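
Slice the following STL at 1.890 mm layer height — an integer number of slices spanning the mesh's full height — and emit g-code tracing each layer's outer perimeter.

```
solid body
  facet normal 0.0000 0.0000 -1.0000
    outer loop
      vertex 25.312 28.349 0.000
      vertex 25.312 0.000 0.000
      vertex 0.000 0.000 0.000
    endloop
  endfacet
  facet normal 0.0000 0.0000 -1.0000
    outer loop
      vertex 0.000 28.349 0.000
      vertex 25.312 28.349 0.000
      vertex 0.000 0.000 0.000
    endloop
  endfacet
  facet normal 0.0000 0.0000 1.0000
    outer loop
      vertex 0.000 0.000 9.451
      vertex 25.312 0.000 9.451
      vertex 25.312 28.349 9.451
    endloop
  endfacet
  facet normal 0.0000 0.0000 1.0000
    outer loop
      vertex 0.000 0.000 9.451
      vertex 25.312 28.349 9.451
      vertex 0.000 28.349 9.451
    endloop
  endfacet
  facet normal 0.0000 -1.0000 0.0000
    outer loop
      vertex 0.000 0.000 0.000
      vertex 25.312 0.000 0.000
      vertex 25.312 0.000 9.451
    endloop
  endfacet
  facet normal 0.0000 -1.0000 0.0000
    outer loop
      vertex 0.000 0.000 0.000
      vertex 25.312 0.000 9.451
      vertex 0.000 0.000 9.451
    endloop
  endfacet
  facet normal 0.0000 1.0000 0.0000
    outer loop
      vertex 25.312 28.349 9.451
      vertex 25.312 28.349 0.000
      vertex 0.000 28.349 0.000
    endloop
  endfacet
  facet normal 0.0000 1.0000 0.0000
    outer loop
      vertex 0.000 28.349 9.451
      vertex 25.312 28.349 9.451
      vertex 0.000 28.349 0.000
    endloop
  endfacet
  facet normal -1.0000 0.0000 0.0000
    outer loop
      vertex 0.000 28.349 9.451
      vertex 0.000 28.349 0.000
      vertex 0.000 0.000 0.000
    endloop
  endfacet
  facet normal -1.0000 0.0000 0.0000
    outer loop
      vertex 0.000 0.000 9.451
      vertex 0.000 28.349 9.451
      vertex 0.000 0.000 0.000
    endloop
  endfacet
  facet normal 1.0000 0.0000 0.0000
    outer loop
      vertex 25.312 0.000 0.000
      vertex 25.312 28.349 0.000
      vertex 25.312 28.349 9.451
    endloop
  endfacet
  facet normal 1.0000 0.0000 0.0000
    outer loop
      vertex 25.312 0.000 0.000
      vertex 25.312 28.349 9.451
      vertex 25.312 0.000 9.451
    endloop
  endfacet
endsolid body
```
; perimeter-only toolpath
G21 ; units = mm
G90 ; absolute positioning
G28 ; home
; layer 1
G0 Z1.890
G0 X0.000 Y0.000
G1 X25.312 Y0.000
G1 X25.312 Y28.349
G1 X0.000 Y28.349
G1 X0.000 Y0.000
; layer 2
G0 Z3.780
G0 X0.000 Y0.000
G1 X25.312 Y0.000
G1 X25.312 Y28.349
G1 X0.000 Y28.349
G1 X0.000 Y0.000
; layer 3
G0 Z5.671
G0 X0.000 Y0.000
G1 X25.312 Y0.000
G1 X25.312 Y28.349
G1 X0.000 Y28.349
G1 X0.000 Y0.000
; layer 4
G0 Z7.561
G0 X0.000 Y0.000
G1 X25.312 Y0.000
G1 X25.312 Y28.349
G1 X0.000 Y28.349
G1 X0.000 Y0.000
; layer 5
G0 Z9.451
G0 X0.000 Y0.000
G1 X25.312 Y0.000
G1 X25.312 Y28.349
G1 X0.000 Y28.349
G1 X0.000 Y0.000
M2 ; end

The solid is a rectangular box, roughly 25.3 × 28.3 mm footprint and 9.45 mm tall. Slicing at Δz = 1.890 mm — 5 equal slices spanning the solid's height, so layer i sits at z = i·h/5 — gives 5 non-empty perimeters. Each is a 4-segment closed polygon; G0 lifts to the layer z and rapids to the start vertex, then G1 traces the edges.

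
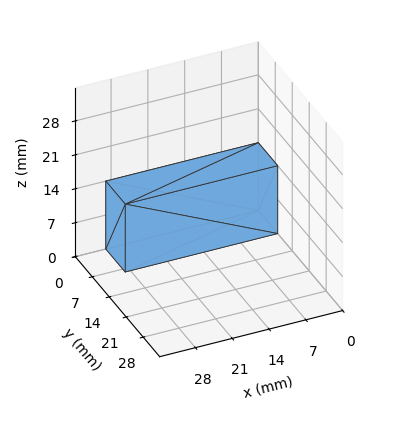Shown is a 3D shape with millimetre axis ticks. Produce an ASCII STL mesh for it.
Reading the render: the shape is a rectangular box, roughly 29 × 8 mm footprint and 14 mm tall (dimensions read to the nearest mm from the axis ticks). For the STL, each face is triangulated and given an outward normal.

solid part
  facet normal 0.0000 0.0000 -1.0000
    outer loop
      vertex 29.00 8.00 0.00
      vertex 29.00 0.00 0.00
      vertex 0.00 0.00 0.00
    endloop
  endfacet
  facet normal 0.0000 0.0000 -1.0000
    outer loop
      vertex 0.00 8.00 0.00
      vertex 29.00 8.00 0.00
      vertex 0.00 0.00 0.00
    endloop
  endfacet
  facet normal 0.0000 0.0000 1.0000
    outer loop
      vertex 0.00 0.00 14.00
      vertex 29.00 0.00 14.00
      vertex 29.00 8.00 14.00
    endloop
  endfacet
  facet normal 0.0000 0.0000 1.0000
    outer loop
      vertex 0.00 0.00 14.00
      vertex 29.00 8.00 14.00
      vertex 0.00 8.00 14.00
    endloop
  endfacet
  facet normal 0.0000 -1.0000 0.0000
    outer loop
      vertex 0.00 0.00 0.00
      vertex 29.00 0.00 0.00
      vertex 29.00 0.00 14.00
    endloop
  endfacet
  facet normal 0.0000 -1.0000 0.0000
    outer loop
      vertex 0.00 0.00 0.00
      vertex 29.00 0.00 14.00
      vertex 0.00 0.00 14.00
    endloop
  endfacet
  facet normal 0.0000 1.0000 0.0000
    outer loop
      vertex 29.00 8.00 14.00
      vertex 29.00 8.00 0.00
      vertex 0.00 8.00 0.00
    endloop
  endfacet
  facet normal 0.0000 1.0000 0.0000
    outer loop
      vertex 0.00 8.00 14.00
      vertex 29.00 8.00 14.00
      vertex 0.00 8.00 0.00
    endloop
  endfacet
  facet normal -1.0000 0.0000 0.0000
    outer loop
      vertex 0.00 8.00 14.00
      vertex 0.00 8.00 0.00
      vertex 0.00 0.00 0.00
    endloop
  endfacet
  facet normal -1.0000 0.0000 0.0000
    outer loop
      vertex 0.00 0.00 14.00
      vertex 0.00 8.00 14.00
      vertex 0.00 0.00 0.00
    endloop
  endfacet
  facet normal 1.0000 0.0000 0.0000
    outer loop
      vertex 29.00 0.00 0.00
      vertex 29.00 8.00 0.00
      vertex 29.00 8.00 14.00
    endloop
  endfacet
  facet normal 1.0000 0.0000 0.0000
    outer loop
      vertex 29.00 0.00 0.00
      vertex 29.00 8.00 14.00
      vertex 29.00 0.00 14.00
    endloop
  endfacet
endsolid part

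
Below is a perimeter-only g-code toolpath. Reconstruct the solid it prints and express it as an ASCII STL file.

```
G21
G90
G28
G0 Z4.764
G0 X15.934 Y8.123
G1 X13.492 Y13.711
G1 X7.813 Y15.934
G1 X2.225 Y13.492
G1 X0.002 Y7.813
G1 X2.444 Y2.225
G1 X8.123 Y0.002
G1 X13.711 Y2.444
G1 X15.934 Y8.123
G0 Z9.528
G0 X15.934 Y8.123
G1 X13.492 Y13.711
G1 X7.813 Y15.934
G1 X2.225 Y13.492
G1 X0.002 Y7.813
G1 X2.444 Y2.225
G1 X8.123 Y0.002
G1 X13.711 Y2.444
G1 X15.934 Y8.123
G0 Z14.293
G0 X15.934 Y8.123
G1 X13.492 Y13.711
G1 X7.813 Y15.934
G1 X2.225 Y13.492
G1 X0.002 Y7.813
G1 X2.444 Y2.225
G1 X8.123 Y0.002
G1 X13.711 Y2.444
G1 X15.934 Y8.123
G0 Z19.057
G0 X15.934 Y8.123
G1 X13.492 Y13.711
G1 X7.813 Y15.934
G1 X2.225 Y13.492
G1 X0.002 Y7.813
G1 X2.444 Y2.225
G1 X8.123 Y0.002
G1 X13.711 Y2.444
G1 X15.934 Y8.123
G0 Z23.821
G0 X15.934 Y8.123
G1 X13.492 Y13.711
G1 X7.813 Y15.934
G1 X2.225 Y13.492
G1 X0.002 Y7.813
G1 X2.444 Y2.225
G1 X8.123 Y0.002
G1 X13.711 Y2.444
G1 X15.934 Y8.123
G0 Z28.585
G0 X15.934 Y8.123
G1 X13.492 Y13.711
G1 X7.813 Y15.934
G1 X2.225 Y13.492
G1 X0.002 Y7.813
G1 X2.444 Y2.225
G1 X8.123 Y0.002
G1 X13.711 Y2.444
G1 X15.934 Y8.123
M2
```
solid part
  facet normal 0.0000 0.0000 -1.0000
    outer loop
      vertex 7.813 15.934 0.000
      vertex 13.492 13.711 0.000
      vertex 15.934 8.123 0.000
    endloop
  endfacet
  facet normal 0.0000 0.0000 -1.0000
    outer loop
      vertex 2.225 13.492 0.000
      vertex 7.813 15.934 0.000
      vertex 15.934 8.123 0.000
    endloop
  endfacet
  facet normal 0.0000 0.0000 -1.0000
    outer loop
      vertex 0.002 7.813 0.000
      vertex 2.225 13.492 0.000
      vertex 15.934 8.123 0.000
    endloop
  endfacet
  facet normal 0.0000 0.0000 -1.0000
    outer loop
      vertex 2.444 2.225 0.000
      vertex 0.002 7.813 0.000
      vertex 15.934 8.123 0.000
    endloop
  endfacet
  facet normal 0.0000 0.0000 -1.0000
    outer loop
      vertex 8.123 0.002 0.000
      vertex 2.444 2.225 0.000
      vertex 15.934 8.123 0.000
    endloop
  endfacet
  facet normal 0.0000 0.0000 -1.0000
    outer loop
      vertex 13.711 2.444 0.000
      vertex 8.123 0.002 0.000
      vertex 15.934 8.123 0.000
    endloop
  endfacet
  facet normal 0.0000 0.0000 1.0000
    outer loop
      vertex 15.934 8.123 28.585
      vertex 13.492 13.711 28.585
      vertex 7.813 15.934 28.585
    endloop
  endfacet
  facet normal 0.0000 0.0000 1.0000
    outer loop
      vertex 15.934 8.123 28.585
      vertex 7.813 15.934 28.585
      vertex 2.225 13.492 28.585
    endloop
  endfacet
  facet normal 0.0000 0.0000 1.0000
    outer loop
      vertex 15.934 8.123 28.585
      vertex 2.225 13.492 28.585
      vertex 0.002 7.813 28.585
    endloop
  endfacet
  facet normal 0.0000 0.0000 1.0000
    outer loop
      vertex 15.934 8.123 28.585
      vertex 0.002 7.813 28.585
      vertex 2.444 2.225 28.585
    endloop
  endfacet
  facet normal 0.0000 0.0000 1.0000
    outer loop
      vertex 15.934 8.123 28.585
      vertex 2.444 2.225 28.585
      vertex 8.123 0.002 28.585
    endloop
  endfacet
  facet normal 0.0000 0.0000 1.0000
    outer loop
      vertex 15.934 8.123 28.585
      vertex 8.123 0.002 28.585
      vertex 13.711 2.444 28.585
    endloop
  endfacet
  facet normal 0.9163 0.4004 0.0000
    outer loop
      vertex 15.934 8.123 0.000
      vertex 13.492 13.711 0.000
      vertex 13.492 13.711 28.585
    endloop
  endfacet
  facet normal 0.9163 0.4004 0.0000
    outer loop
      vertex 15.934 8.123 0.000
      vertex 13.492 13.711 28.585
      vertex 15.934 8.123 28.585
    endloop
  endfacet
  facet normal 0.3645 0.9312 0.0000
    outer loop
      vertex 13.492 13.711 0.000
      vertex 7.813 15.934 0.000
      vertex 7.813 15.934 28.585
    endloop
  endfacet
  facet normal 0.3645 0.9312 0.0000
    outer loop
      vertex 13.492 13.711 0.000
      vertex 7.813 15.934 28.585
      vertex 13.492 13.711 28.585
    endloop
  endfacet
  facet normal -0.4004 0.9163 0.0000
    outer loop
      vertex 7.813 15.934 0.000
      vertex 2.225 13.492 0.000
      vertex 2.225 13.492 28.585
    endloop
  endfacet
  facet normal -0.4004 0.9163 0.0000
    outer loop
      vertex 7.813 15.934 0.000
      vertex 2.225 13.492 28.585
      vertex 7.813 15.934 28.585
    endloop
  endfacet
  facet normal -0.9312 0.3645 0.0000
    outer loop
      vertex 2.225 13.492 0.000
      vertex 0.002 7.813 0.000
      vertex 0.002 7.813 28.585
    endloop
  endfacet
  facet normal -0.9312 0.3645 0.0000
    outer loop
      vertex 2.225 13.492 0.000
      vertex 0.002 7.813 28.585
      vertex 2.225 13.492 28.585
    endloop
  endfacet
  facet normal -0.9163 -0.4004 0.0000
    outer loop
      vertex 0.002 7.813 0.000
      vertex 2.444 2.225 0.000
      vertex 2.444 2.225 28.585
    endloop
  endfacet
  facet normal -0.9163 -0.4004 0.0000
    outer loop
      vertex 0.002 7.813 0.000
      vertex 2.444 2.225 28.585
      vertex 0.002 7.813 28.585
    endloop
  endfacet
  facet normal -0.3645 -0.9312 0.0000
    outer loop
      vertex 2.444 2.225 0.000
      vertex 8.123 0.002 0.000
      vertex 8.123 0.002 28.585
    endloop
  endfacet
  facet normal -0.3645 -0.9312 0.0000
    outer loop
      vertex 2.444 2.225 0.000
      vertex 8.123 0.002 28.585
      vertex 2.444 2.225 28.585
    endloop
  endfacet
  facet normal 0.4004 -0.9163 0.0000
    outer loop
      vertex 8.123 0.002 0.000
      vertex 13.711 2.444 0.000
      vertex 13.711 2.444 28.585
    endloop
  endfacet
  facet normal 0.4004 -0.9163 0.0000
    outer loop
      vertex 8.123 0.002 0.000
      vertex 13.711 2.444 28.585
      vertex 8.123 0.002 28.585
    endloop
  endfacet
  facet normal 0.9312 -0.3645 0.0000
    outer loop
      vertex 13.711 2.444 0.000
      vertex 15.934 8.123 0.000
      vertex 15.934 8.123 28.585
    endloop
  endfacet
  facet normal 0.9312 -0.3645 0.0000
    outer loop
      vertex 13.711 2.444 0.000
      vertex 15.934 8.123 28.585
      vertex 13.711 2.444 28.585
    endloop
  endfacet
endsolid part

The G0 Z moves step by Δz≈4.764 mm. Every layer's G1 loop is the same polygon, so the solid is a straight extrusion of it from z=0 to z≈28.6. Closing with flat bottom and top caps and triangulating gives 28 facets — a regular 8-sided prism (a cylinder approximated with 8 flat sides), circumscribed radius ≈ 7.97 mm, height ≈ 28.6 mm.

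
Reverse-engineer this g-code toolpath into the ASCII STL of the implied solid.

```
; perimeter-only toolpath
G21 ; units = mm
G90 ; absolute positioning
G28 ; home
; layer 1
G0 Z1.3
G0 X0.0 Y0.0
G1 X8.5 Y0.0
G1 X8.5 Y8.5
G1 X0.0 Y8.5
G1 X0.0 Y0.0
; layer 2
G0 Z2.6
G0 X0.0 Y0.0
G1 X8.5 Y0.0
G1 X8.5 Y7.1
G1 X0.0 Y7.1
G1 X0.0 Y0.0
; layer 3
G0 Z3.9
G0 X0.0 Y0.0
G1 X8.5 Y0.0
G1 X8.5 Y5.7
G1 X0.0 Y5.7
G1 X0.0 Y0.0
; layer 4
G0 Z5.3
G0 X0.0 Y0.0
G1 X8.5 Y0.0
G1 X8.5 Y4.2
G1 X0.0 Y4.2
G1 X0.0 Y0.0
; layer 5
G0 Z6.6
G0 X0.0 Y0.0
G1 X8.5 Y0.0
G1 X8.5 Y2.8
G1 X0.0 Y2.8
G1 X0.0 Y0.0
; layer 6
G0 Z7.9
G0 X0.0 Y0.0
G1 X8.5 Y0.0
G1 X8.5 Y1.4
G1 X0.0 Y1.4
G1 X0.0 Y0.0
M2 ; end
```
solid part
  facet normal 0.0000 0.0000 -1.0000
    outer loop
      vertex 8.5 9.9 0.0
      vertex 8.5 0.0 0.0
      vertex 0.0 0.0 0.0
    endloop
  endfacet
  facet normal 0.0000 0.0000 -1.0000
    outer loop
      vertex 0.0 9.9 0.0
      vertex 8.5 9.9 0.0
      vertex 0.0 0.0 0.0
    endloop
  endfacet
  facet normal 0.0000 -1.0000 0.0000
    outer loop
      vertex 0.0 0.0 0.0
      vertex 8.5 0.0 0.0
      vertex 8.5 0.0 9.2
    endloop
  endfacet
  facet normal 0.0000 -1.0000 0.0000
    outer loop
      vertex 0.0 0.0 0.0
      vertex 8.5 0.0 9.2
      vertex 0.0 0.0 9.2
    endloop
  endfacet
  facet normal 0.0000 0.6807 0.7325
    outer loop
      vertex 0.0 0.0 9.2
      vertex 8.5 0.0 9.2
      vertex 8.5 9.9 0.0
    endloop
  endfacet
  facet normal 0.0000 0.6807 0.7325
    outer loop
      vertex 0.0 0.0 9.2
      vertex 8.5 9.9 0.0
      vertex 0.0 9.9 0.0
    endloop
  endfacet
  facet normal -1.0000 0.0000 0.0000
    outer loop
      vertex 0.0 0.0 9.2
      vertex 0.0 9.9 0.0
      vertex 0.0 0.0 0.0
    endloop
  endfacet
  facet normal 1.0000 0.0000 0.0000
    outer loop
      vertex 8.5 0.0 0.0
      vertex 8.5 9.9 0.0
      vertex 8.5 0.0 9.2
    endloop
  endfacet
endsolid part

The G0 Z moves step by Δz≈1.3 mm. The G1 loops shrink linearly with z, so the solid tapers from its base footprint up to z≈9.2. Closing with a flat bottom cap and the tapered top and triangulating gives 8 facets — a wedge (ramp): 8.5 × 9.9 mm base, rising to 9.2 mm along the y=0 edge and sloping linearly to z=0 at y=9.9.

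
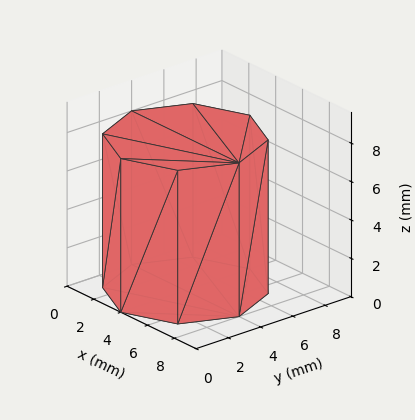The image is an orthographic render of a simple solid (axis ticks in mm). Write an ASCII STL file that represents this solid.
Reading the render: the shape is a regular 8-sided prism (a cylinder approximated with 8 flat sides), circumscribed radius ≈ 4 mm, height ≈ 8 mm (dimensions read to the nearest mm from the axis ticks). For the STL, each face is triangulated and given an outward normal.

solid part
  facet normal 0.0000 0.0000 -1.0000
    outer loop
      vertex 4.0 8.0 0.0
      vertex 6.8 6.8 0.0
      vertex 8.0 4.0 0.0
    endloop
  endfacet
  facet normal 0.0000 0.0000 -1.0000
    outer loop
      vertex 1.2 6.8 0.0
      vertex 4.0 8.0 0.0
      vertex 8.0 4.0 0.0
    endloop
  endfacet
  facet normal 0.0000 0.0000 -1.0000
    outer loop
      vertex 0.0 4.0 0.0
      vertex 1.2 6.8 0.0
      vertex 8.0 4.0 0.0
    endloop
  endfacet
  facet normal 0.0000 0.0000 -1.0000
    outer loop
      vertex 1.2 1.2 0.0
      vertex 0.0 4.0 0.0
      vertex 8.0 4.0 0.0
    endloop
  endfacet
  facet normal 0.0000 0.0000 -1.0000
    outer loop
      vertex 4.0 0.0 0.0
      vertex 1.2 1.2 0.0
      vertex 8.0 4.0 0.0
    endloop
  endfacet
  facet normal 0.0000 0.0000 -1.0000
    outer loop
      vertex 6.8 1.2 0.0
      vertex 4.0 0.0 0.0
      vertex 8.0 4.0 0.0
    endloop
  endfacet
  facet normal 0.0000 0.0000 1.0000
    outer loop
      vertex 8.0 4.0 8.0
      vertex 6.8 6.8 8.0
      vertex 4.0 8.0 8.0
    endloop
  endfacet
  facet normal 0.0000 0.0000 1.0000
    outer loop
      vertex 8.0 4.0 8.0
      vertex 4.0 8.0 8.0
      vertex 1.2 6.8 8.0
    endloop
  endfacet
  facet normal 0.0000 0.0000 1.0000
    outer loop
      vertex 8.0 4.0 8.0
      vertex 1.2 6.8 8.0
      vertex 0.0 4.0 8.0
    endloop
  endfacet
  facet normal 0.0000 0.0000 1.0000
    outer loop
      vertex 8.0 4.0 8.0
      vertex 0.0 4.0 8.0
      vertex 1.2 1.2 8.0
    endloop
  endfacet
  facet normal 0.0000 0.0000 1.0000
    outer loop
      vertex 8.0 4.0 8.0
      vertex 1.2 1.2 8.0
      vertex 4.0 0.0 8.0
    endloop
  endfacet
  facet normal 0.0000 0.0000 1.0000
    outer loop
      vertex 8.0 4.0 8.0
      vertex 4.0 0.0 8.0
      vertex 6.8 1.2 8.0
    endloop
  endfacet
  facet normal 0.9191 0.3939 0.0000
    outer loop
      vertex 8.0 4.0 0.0
      vertex 6.8 6.8 0.0
      vertex 6.8 6.8 8.0
    endloop
  endfacet
  facet normal 0.9191 0.3939 0.0000
    outer loop
      vertex 8.0 4.0 0.0
      vertex 6.8 6.8 8.0
      vertex 8.0 4.0 8.0
    endloop
  endfacet
  facet normal 0.3939 0.9191 0.0000
    outer loop
      vertex 6.8 6.8 0.0
      vertex 4.0 8.0 0.0
      vertex 4.0 8.0 8.0
    endloop
  endfacet
  facet normal 0.3939 0.9191 0.0000
    outer loop
      vertex 6.8 6.8 0.0
      vertex 4.0 8.0 8.0
      vertex 6.8 6.8 8.0
    endloop
  endfacet
  facet normal -0.3939 0.9191 0.0000
    outer loop
      vertex 4.0 8.0 0.0
      vertex 1.2 6.8 0.0
      vertex 1.2 6.8 8.0
    endloop
  endfacet
  facet normal -0.3939 0.9191 0.0000
    outer loop
      vertex 4.0 8.0 0.0
      vertex 1.2 6.8 8.0
      vertex 4.0 8.0 8.0
    endloop
  endfacet
  facet normal -0.9191 0.3939 0.0000
    outer loop
      vertex 1.2 6.8 0.0
      vertex 0.0 4.0 0.0
      vertex 0.0 4.0 8.0
    endloop
  endfacet
  facet normal -0.9191 0.3939 0.0000
    outer loop
      vertex 1.2 6.8 0.0
      vertex 0.0 4.0 8.0
      vertex 1.2 6.8 8.0
    endloop
  endfacet
  facet normal -0.9191 -0.3939 0.0000
    outer loop
      vertex 0.0 4.0 0.0
      vertex 1.2 1.2 0.0
      vertex 1.2 1.2 8.0
    endloop
  endfacet
  facet normal -0.9191 -0.3939 0.0000
    outer loop
      vertex 0.0 4.0 0.0
      vertex 1.2 1.2 8.0
      vertex 0.0 4.0 8.0
    endloop
  endfacet
  facet normal -0.3939 -0.9191 0.0000
    outer loop
      vertex 1.2 1.2 0.0
      vertex 4.0 0.0 0.0
      vertex 4.0 0.0 8.0
    endloop
  endfacet
  facet normal -0.3939 -0.9191 0.0000
    outer loop
      vertex 1.2 1.2 0.0
      vertex 4.0 0.0 8.0
      vertex 1.2 1.2 8.0
    endloop
  endfacet
  facet normal 0.3939 -0.9191 0.0000
    outer loop
      vertex 4.0 0.0 0.0
      vertex 6.8 1.2 0.0
      vertex 6.8 1.2 8.0
    endloop
  endfacet
  facet normal 0.3939 -0.9191 0.0000
    outer loop
      vertex 4.0 0.0 0.0
      vertex 6.8 1.2 8.0
      vertex 4.0 0.0 8.0
    endloop
  endfacet
  facet normal 0.9191 -0.3939 0.0000
    outer loop
      vertex 6.8 1.2 0.0
      vertex 8.0 4.0 0.0
      vertex 8.0 4.0 8.0
    endloop
  endfacet
  facet normal 0.9191 -0.3939 0.0000
    outer loop
      vertex 6.8 1.2 0.0
      vertex 8.0 4.0 8.0
      vertex 6.8 1.2 8.0
    endloop
  endfacet
endsolid part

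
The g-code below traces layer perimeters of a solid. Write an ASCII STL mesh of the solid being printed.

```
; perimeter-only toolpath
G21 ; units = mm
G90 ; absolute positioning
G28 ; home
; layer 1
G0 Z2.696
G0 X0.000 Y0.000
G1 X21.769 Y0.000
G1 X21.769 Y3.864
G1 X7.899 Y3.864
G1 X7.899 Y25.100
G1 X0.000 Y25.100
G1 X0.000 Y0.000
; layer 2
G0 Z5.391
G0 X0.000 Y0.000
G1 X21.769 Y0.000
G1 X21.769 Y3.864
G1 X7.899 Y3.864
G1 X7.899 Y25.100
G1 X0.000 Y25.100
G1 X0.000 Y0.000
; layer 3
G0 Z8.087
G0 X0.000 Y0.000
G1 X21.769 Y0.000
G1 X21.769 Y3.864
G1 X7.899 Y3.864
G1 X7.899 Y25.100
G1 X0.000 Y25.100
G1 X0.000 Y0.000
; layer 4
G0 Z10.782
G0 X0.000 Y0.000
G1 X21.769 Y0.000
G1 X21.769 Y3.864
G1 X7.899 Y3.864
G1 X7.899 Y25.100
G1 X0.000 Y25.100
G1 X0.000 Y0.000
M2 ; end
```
solid part
  facet normal 0.0000 0.0000 -1.0000
    outer loop
      vertex 21.769 3.864 0.000
      vertex 21.769 0.000 0.000
      vertex 0.000 0.000 0.000
    endloop
  endfacet
  facet normal 0.0000 0.0000 -1.0000
    outer loop
      vertex 7.899 3.864 0.000
      vertex 21.769 3.864 0.000
      vertex 0.000 0.000 0.000
    endloop
  endfacet
  facet normal 0.0000 0.0000 -1.0000
    outer loop
      vertex 7.899 25.100 0.000
      vertex 7.899 3.864 0.000
      vertex 0.000 0.000 0.000
    endloop
  endfacet
  facet normal 0.0000 0.0000 -1.0000
    outer loop
      vertex 0.000 25.100 0.000
      vertex 7.899 25.100 0.000
      vertex 0.000 0.000 0.000
    endloop
  endfacet
  facet normal 0.0000 0.0000 1.0000
    outer loop
      vertex 0.000 0.000 10.782
      vertex 21.769 0.000 10.782
      vertex 21.769 3.864 10.782
    endloop
  endfacet
  facet normal 0.0000 0.0000 1.0000
    outer loop
      vertex 0.000 0.000 10.782
      vertex 21.769 3.864 10.782
      vertex 7.899 3.864 10.782
    endloop
  endfacet
  facet normal 0.0000 0.0000 1.0000
    outer loop
      vertex 0.000 0.000 10.782
      vertex 7.899 3.864 10.782
      vertex 7.899 25.100 10.782
    endloop
  endfacet
  facet normal 0.0000 0.0000 1.0000
    outer loop
      vertex 0.000 0.000 10.782
      vertex 7.899 25.100 10.782
      vertex 0.000 25.100 10.782
    endloop
  endfacet
  facet normal 0.0000 -1.0000 0.0000
    outer loop
      vertex 0.000 0.000 0.000
      vertex 21.769 0.000 0.000
      vertex 21.769 0.000 10.782
    endloop
  endfacet
  facet normal 0.0000 -1.0000 0.0000
    outer loop
      vertex 0.000 0.000 0.000
      vertex 21.769 0.000 10.782
      vertex 0.000 0.000 10.782
    endloop
  endfacet
  facet normal 1.0000 0.0000 0.0000
    outer loop
      vertex 21.769 0.000 0.000
      vertex 21.769 3.864 0.000
      vertex 21.769 3.864 10.782
    endloop
  endfacet
  facet normal 1.0000 0.0000 0.0000
    outer loop
      vertex 21.769 0.000 0.000
      vertex 21.769 3.864 10.782
      vertex 21.769 0.000 10.782
    endloop
  endfacet
  facet normal 0.0000 1.0000 0.0000
    outer loop
      vertex 21.769 3.864 0.000
      vertex 7.899 3.864 0.000
      vertex 7.899 3.864 10.782
    endloop
  endfacet
  facet normal 0.0000 1.0000 0.0000
    outer loop
      vertex 21.769 3.864 0.000
      vertex 7.899 3.864 10.782
      vertex 21.769 3.864 10.782
    endloop
  endfacet
  facet normal 1.0000 0.0000 0.0000
    outer loop
      vertex 7.899 3.864 0.000
      vertex 7.899 25.100 0.000
      vertex 7.899 25.100 10.782
    endloop
  endfacet
  facet normal 1.0000 0.0000 0.0000
    outer loop
      vertex 7.899 3.864 0.000
      vertex 7.899 25.100 10.782
      vertex 7.899 3.864 10.782
    endloop
  endfacet
  facet normal 0.0000 1.0000 0.0000
    outer loop
      vertex 7.899 25.100 0.000
      vertex 0.000 25.100 0.000
      vertex 0.000 25.100 10.782
    endloop
  endfacet
  facet normal 0.0000 1.0000 0.0000
    outer loop
      vertex 7.899 25.100 0.000
      vertex 0.000 25.100 10.782
      vertex 7.899 25.100 10.782
    endloop
  endfacet
  facet normal -1.0000 0.0000 0.0000
    outer loop
      vertex 0.000 25.100 0.000
      vertex 0.000 0.000 0.000
      vertex 0.000 0.000 10.782
    endloop
  endfacet
  facet normal -1.0000 0.0000 0.0000
    outer loop
      vertex 0.000 25.100 0.000
      vertex 0.000 0.000 10.782
      vertex 0.000 25.100 10.782
    endloop
  endfacet
endsolid part

The G0 Z moves step by Δz≈2.696 mm. Every layer's G1 loop is the same polygon, so the solid is a straight extrusion of it from z=0 to z≈10.8. Closing with flat bottom and top caps and triangulating gives 20 facets — an L-shaped prism: outer 21.8 × 25.1 mm, arm thicknesses ≈ 3.86 mm (horizontal) and 7.9 mm (vertical), extruded 10.8 mm in z.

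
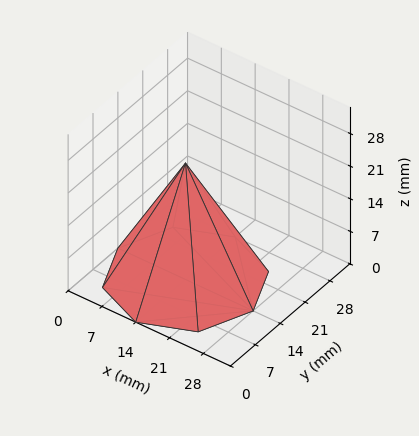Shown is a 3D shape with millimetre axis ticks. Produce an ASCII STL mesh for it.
Reading the render: the shape is a regular 8-sided pyramid, base circumscribed radius ≈ 14 mm, apex at z ≈ 25 mm (dimensions read to the nearest mm from the axis ticks). For the STL, each face is triangulated and given an outward normal.

solid part
  facet normal 0.0000 0.0000 -1.0000
    outer loop
      vertex 14.0 28.0 0.0
      vertex 23.9 23.9 0.0
      vertex 28.0 14.0 0.0
    endloop
  endfacet
  facet normal 0.0000 0.0000 -1.0000
    outer loop
      vertex 4.1 23.9 0.0
      vertex 14.0 28.0 0.0
      vertex 28.0 14.0 0.0
    endloop
  endfacet
  facet normal 0.0000 0.0000 -1.0000
    outer loop
      vertex 0.0 14.0 0.0
      vertex 4.1 23.9 0.0
      vertex 28.0 14.0 0.0
    endloop
  endfacet
  facet normal 0.0000 0.0000 -1.0000
    outer loop
      vertex 4.1 4.1 0.0
      vertex 0.0 14.0 0.0
      vertex 28.0 14.0 0.0
    endloop
  endfacet
  facet normal 0.0000 0.0000 -1.0000
    outer loop
      vertex 14.0 0.0 0.0
      vertex 4.1 4.1 0.0
      vertex 28.0 14.0 0.0
    endloop
  endfacet
  facet normal 0.0000 0.0000 -1.0000
    outer loop
      vertex 23.9 4.1 0.0
      vertex 14.0 0.0 0.0
      vertex 28.0 14.0 0.0
    endloop
  endfacet
  facet normal 0.8206 0.3398 0.4595
    outer loop
      vertex 28.0 14.0 0.0
      vertex 23.9 23.9 0.0
      vertex 14.0 14.0 25.0
    endloop
  endfacet
  facet normal 0.3398 0.8206 0.4595
    outer loop
      vertex 23.9 23.9 0.0
      vertex 14.0 28.0 0.0
      vertex 14.0 14.0 25.0
    endloop
  endfacet
  facet normal -0.3398 0.8206 0.4595
    outer loop
      vertex 14.0 28.0 0.0
      vertex 4.1 23.9 0.0
      vertex 14.0 14.0 25.0
    endloop
  endfacet
  facet normal -0.8206 0.3398 0.4595
    outer loop
      vertex 4.1 23.9 0.0
      vertex 0.0 14.0 0.0
      vertex 14.0 14.0 25.0
    endloop
  endfacet
  facet normal -0.8206 -0.3398 0.4595
    outer loop
      vertex 0.0 14.0 0.0
      vertex 4.1 4.1 0.0
      vertex 14.0 14.0 25.0
    endloop
  endfacet
  facet normal -0.3398 -0.8206 0.4595
    outer loop
      vertex 4.1 4.1 0.0
      vertex 14.0 0.0 0.0
      vertex 14.0 14.0 25.0
    endloop
  endfacet
  facet normal 0.3398 -0.8206 0.4595
    outer loop
      vertex 14.0 0.0 0.0
      vertex 23.9 4.1 0.0
      vertex 14.0 14.0 25.0
    endloop
  endfacet
  facet normal 0.8206 -0.3398 0.4595
    outer loop
      vertex 23.9 4.1 0.0
      vertex 28.0 14.0 0.0
      vertex 14.0 14.0 25.0
    endloop
  endfacet
endsolid part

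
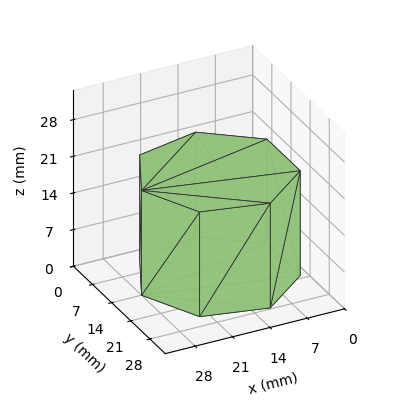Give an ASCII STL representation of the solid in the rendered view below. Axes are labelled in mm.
Reading the render: the shape is a regular 7-sided prism (a cylinder approximated with 7 flat sides), circumscribed radius ≈ 14 mm, height ≈ 20 mm (dimensions read to the nearest mm from the axis ticks). For the STL, each face is triangulated and given an outward normal.

solid part
  facet normal 0.0000 0.0000 -1.0000
    outer loop
      vertex 10.885 27.649 0.000
      vertex 22.729 24.946 0.000
      vertex 28.000 14.000 0.000
    endloop
  endfacet
  facet normal 0.0000 0.0000 -1.0000
    outer loop
      vertex 1.386 20.074 0.000
      vertex 10.885 27.649 0.000
      vertex 28.000 14.000 0.000
    endloop
  endfacet
  facet normal 0.0000 0.0000 -1.0000
    outer loop
      vertex 1.386 7.926 0.000
      vertex 1.386 20.074 0.000
      vertex 28.000 14.000 0.000
    endloop
  endfacet
  facet normal 0.0000 0.0000 -1.0000
    outer loop
      vertex 10.885 0.351 0.000
      vertex 1.386 7.926 0.000
      vertex 28.000 14.000 0.000
    endloop
  endfacet
  facet normal 0.0000 0.0000 -1.0000
    outer loop
      vertex 22.729 3.054 0.000
      vertex 10.885 0.351 0.000
      vertex 28.000 14.000 0.000
    endloop
  endfacet
  facet normal 0.0000 0.0000 1.0000
    outer loop
      vertex 28.000 14.000 20.000
      vertex 22.729 24.946 20.000
      vertex 10.885 27.649 20.000
    endloop
  endfacet
  facet normal 0.0000 0.0000 1.0000
    outer loop
      vertex 28.000 14.000 20.000
      vertex 10.885 27.649 20.000
      vertex 1.386 20.074 20.000
    endloop
  endfacet
  facet normal 0.0000 0.0000 1.0000
    outer loop
      vertex 28.000 14.000 20.000
      vertex 1.386 20.074 20.000
      vertex 1.386 7.926 20.000
    endloop
  endfacet
  facet normal 0.0000 0.0000 1.0000
    outer loop
      vertex 28.000 14.000 20.000
      vertex 1.386 7.926 20.000
      vertex 10.885 0.351 20.000
    endloop
  endfacet
  facet normal 0.0000 0.0000 1.0000
    outer loop
      vertex 28.000 14.000 20.000
      vertex 10.885 0.351 20.000
      vertex 22.729 3.054 20.000
    endloop
  endfacet
  facet normal 0.9010 0.4339 0.0000
    outer loop
      vertex 28.000 14.000 0.000
      vertex 22.729 24.946 0.000
      vertex 22.729 24.946 20.000
    endloop
  endfacet
  facet normal 0.9010 0.4339 0.0000
    outer loop
      vertex 28.000 14.000 0.000
      vertex 22.729 24.946 20.000
      vertex 28.000 14.000 20.000
    endloop
  endfacet
  facet normal 0.2225 0.9749 0.0000
    outer loop
      vertex 22.729 24.946 0.000
      vertex 10.885 27.649 0.000
      vertex 10.885 27.649 20.000
    endloop
  endfacet
  facet normal 0.2225 0.9749 0.0000
    outer loop
      vertex 22.729 24.946 0.000
      vertex 10.885 27.649 20.000
      vertex 22.729 24.946 20.000
    endloop
  endfacet
  facet normal -0.6235 0.7818 0.0000
    outer loop
      vertex 10.885 27.649 0.000
      vertex 1.386 20.074 0.000
      vertex 1.386 20.074 20.000
    endloop
  endfacet
  facet normal -0.6235 0.7818 0.0000
    outer loop
      vertex 10.885 27.649 0.000
      vertex 1.386 20.074 20.000
      vertex 10.885 27.649 20.000
    endloop
  endfacet
  facet normal -1.0000 0.0000 0.0000
    outer loop
      vertex 1.386 20.074 0.000
      vertex 1.386 7.926 0.000
      vertex 1.386 7.926 20.000
    endloop
  endfacet
  facet normal -1.0000 0.0000 0.0000
    outer loop
      vertex 1.386 20.074 0.000
      vertex 1.386 7.926 20.000
      vertex 1.386 20.074 20.000
    endloop
  endfacet
  facet normal -0.6235 -0.7818 0.0000
    outer loop
      vertex 1.386 7.926 0.000
      vertex 10.885 0.351 0.000
      vertex 10.885 0.351 20.000
    endloop
  endfacet
  facet normal -0.6235 -0.7818 0.0000
    outer loop
      vertex 1.386 7.926 0.000
      vertex 10.885 0.351 20.000
      vertex 1.386 7.926 20.000
    endloop
  endfacet
  facet normal 0.2225 -0.9749 0.0000
    outer loop
      vertex 10.885 0.351 0.000
      vertex 22.729 3.054 0.000
      vertex 22.729 3.054 20.000
    endloop
  endfacet
  facet normal 0.2225 -0.9749 0.0000
    outer loop
      vertex 10.885 0.351 0.000
      vertex 22.729 3.054 20.000
      vertex 10.885 0.351 20.000
    endloop
  endfacet
  facet normal 0.9010 -0.4339 0.0000
    outer loop
      vertex 22.729 3.054 0.000
      vertex 28.000 14.000 0.000
      vertex 28.000 14.000 20.000
    endloop
  endfacet
  facet normal 0.9010 -0.4339 0.0000
    outer loop
      vertex 22.729 3.054 0.000
      vertex 28.000 14.000 20.000
      vertex 22.729 3.054 20.000
    endloop
  endfacet
endsolid part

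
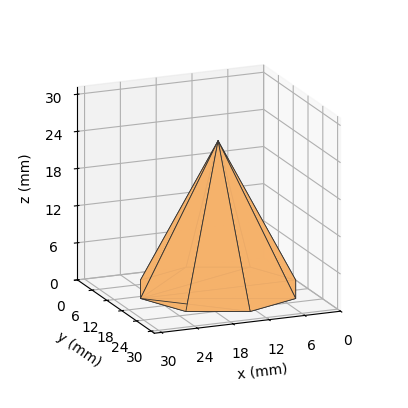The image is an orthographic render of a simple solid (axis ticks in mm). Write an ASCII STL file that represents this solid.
Reading the render: the shape is a regular 8-sided pyramid, base circumscribed radius ≈ 13 mm, apex at z ≈ 24 mm (dimensions read to the nearest mm from the axis ticks). For the STL, each face is triangulated and given an outward normal.

solid part
  facet normal 0.0000 0.0000 -1.0000
    outer loop
      vertex 13.0 26.0 0.0
      vertex 22.2 22.2 0.0
      vertex 26.0 13.0 0.0
    endloop
  endfacet
  facet normal 0.0000 0.0000 -1.0000
    outer loop
      vertex 3.8 22.2 0.0
      vertex 13.0 26.0 0.0
      vertex 26.0 13.0 0.0
    endloop
  endfacet
  facet normal 0.0000 0.0000 -1.0000
    outer loop
      vertex 0.0 13.0 0.0
      vertex 3.8 22.2 0.0
      vertex 26.0 13.0 0.0
    endloop
  endfacet
  facet normal 0.0000 0.0000 -1.0000
    outer loop
      vertex 3.8 3.8 0.0
      vertex 0.0 13.0 0.0
      vertex 26.0 13.0 0.0
    endloop
  endfacet
  facet normal 0.0000 0.0000 -1.0000
    outer loop
      vertex 13.0 0.0 0.0
      vertex 3.8 3.8 0.0
      vertex 26.0 13.0 0.0
    endloop
  endfacet
  facet normal 0.0000 0.0000 -1.0000
    outer loop
      vertex 22.2 3.8 0.0
      vertex 13.0 0.0 0.0
      vertex 26.0 13.0 0.0
    endloop
  endfacet
  facet normal 0.8265 0.3414 0.4477
    outer loop
      vertex 26.0 13.0 0.0
      vertex 22.2 22.2 0.0
      vertex 13.0 13.0 24.0
    endloop
  endfacet
  facet normal 0.3414 0.8265 0.4477
    outer loop
      vertex 22.2 22.2 0.0
      vertex 13.0 26.0 0.0
      vertex 13.0 13.0 24.0
    endloop
  endfacet
  facet normal -0.3414 0.8265 0.4477
    outer loop
      vertex 13.0 26.0 0.0
      vertex 3.8 22.2 0.0
      vertex 13.0 13.0 24.0
    endloop
  endfacet
  facet normal -0.8265 0.3414 0.4477
    outer loop
      vertex 3.8 22.2 0.0
      vertex 0.0 13.0 0.0
      vertex 13.0 13.0 24.0
    endloop
  endfacet
  facet normal -0.8265 -0.3414 0.4477
    outer loop
      vertex 0.0 13.0 0.0
      vertex 3.8 3.8 0.0
      vertex 13.0 13.0 24.0
    endloop
  endfacet
  facet normal -0.3414 -0.8265 0.4477
    outer loop
      vertex 3.8 3.8 0.0
      vertex 13.0 0.0 0.0
      vertex 13.0 13.0 24.0
    endloop
  endfacet
  facet normal 0.3414 -0.8265 0.4477
    outer loop
      vertex 13.0 0.0 0.0
      vertex 22.2 3.8 0.0
      vertex 13.0 13.0 24.0
    endloop
  endfacet
  facet normal 0.8265 -0.3414 0.4477
    outer loop
      vertex 22.2 3.8 0.0
      vertex 26.0 13.0 0.0
      vertex 13.0 13.0 24.0
    endloop
  endfacet
endsolid part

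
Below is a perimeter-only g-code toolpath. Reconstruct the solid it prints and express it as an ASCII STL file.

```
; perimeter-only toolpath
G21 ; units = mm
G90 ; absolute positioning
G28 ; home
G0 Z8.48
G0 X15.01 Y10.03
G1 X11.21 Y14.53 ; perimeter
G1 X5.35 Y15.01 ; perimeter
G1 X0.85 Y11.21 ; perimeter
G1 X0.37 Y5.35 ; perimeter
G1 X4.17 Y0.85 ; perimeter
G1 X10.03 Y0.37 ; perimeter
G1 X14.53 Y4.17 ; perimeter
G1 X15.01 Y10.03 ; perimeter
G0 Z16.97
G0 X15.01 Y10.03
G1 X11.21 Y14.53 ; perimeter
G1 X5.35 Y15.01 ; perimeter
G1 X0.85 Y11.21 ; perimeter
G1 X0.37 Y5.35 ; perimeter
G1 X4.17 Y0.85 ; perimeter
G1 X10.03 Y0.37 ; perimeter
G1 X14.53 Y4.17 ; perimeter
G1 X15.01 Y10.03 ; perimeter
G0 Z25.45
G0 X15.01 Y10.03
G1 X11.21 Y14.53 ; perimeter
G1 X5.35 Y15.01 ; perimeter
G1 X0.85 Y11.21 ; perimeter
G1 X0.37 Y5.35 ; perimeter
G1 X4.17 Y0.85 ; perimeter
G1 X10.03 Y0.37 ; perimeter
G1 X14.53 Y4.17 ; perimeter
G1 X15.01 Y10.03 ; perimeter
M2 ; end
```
solid part
  facet normal 0.0000 0.0000 -1.0000
    outer loop
      vertex 5.35 15.01 0.00
      vertex 11.21 14.53 0.00
      vertex 15.01 10.03 0.00
    endloop
  endfacet
  facet normal 0.0000 0.0000 -1.0000
    outer loop
      vertex 0.85 11.21 0.00
      vertex 5.35 15.01 0.00
      vertex 15.01 10.03 0.00
    endloop
  endfacet
  facet normal 0.0000 0.0000 -1.0000
    outer loop
      vertex 0.37 5.35 0.00
      vertex 0.85 11.21 0.00
      vertex 15.01 10.03 0.00
    endloop
  endfacet
  facet normal 0.0000 0.0000 -1.0000
    outer loop
      vertex 4.17 0.85 0.00
      vertex 0.37 5.35 0.00
      vertex 15.01 10.03 0.00
    endloop
  endfacet
  facet normal 0.0000 0.0000 -1.0000
    outer loop
      vertex 10.03 0.37 0.00
      vertex 4.17 0.85 0.00
      vertex 15.01 10.03 0.00
    endloop
  endfacet
  facet normal 0.0000 0.0000 -1.0000
    outer loop
      vertex 14.53 4.17 0.00
      vertex 10.03 0.37 0.00
      vertex 15.01 10.03 0.00
    endloop
  endfacet
  facet normal 0.0000 0.0000 1.0000
    outer loop
      vertex 15.01 10.03 25.45
      vertex 11.21 14.53 25.45
      vertex 5.35 15.01 25.45
    endloop
  endfacet
  facet normal 0.0000 0.0000 1.0000
    outer loop
      vertex 15.01 10.03 25.45
      vertex 5.35 15.01 25.45
      vertex 0.85 11.21 25.45
    endloop
  endfacet
  facet normal 0.0000 0.0000 1.0000
    outer loop
      vertex 15.01 10.03 25.45
      vertex 0.85 11.21 25.45
      vertex 0.37 5.35 25.45
    endloop
  endfacet
  facet normal 0.0000 0.0000 1.0000
    outer loop
      vertex 15.01 10.03 25.45
      vertex 0.37 5.35 25.45
      vertex 4.17 0.85 25.45
    endloop
  endfacet
  facet normal 0.0000 0.0000 1.0000
    outer loop
      vertex 15.01 10.03 25.45
      vertex 4.17 0.85 25.45
      vertex 10.03 0.37 25.45
    endloop
  endfacet
  facet normal 0.0000 0.0000 1.0000
    outer loop
      vertex 15.01 10.03 25.45
      vertex 10.03 0.37 25.45
      vertex 14.53 4.17 25.45
    endloop
  endfacet
  facet normal 0.7640 0.6452 0.0000
    outer loop
      vertex 15.01 10.03 0.00
      vertex 11.21 14.53 0.00
      vertex 11.21 14.53 25.45
    endloop
  endfacet
  facet normal 0.7640 0.6452 0.0000
    outer loop
      vertex 15.01 10.03 0.00
      vertex 11.21 14.53 25.45
      vertex 15.01 10.03 25.45
    endloop
  endfacet
  facet normal 0.0816 0.9967 0.0000
    outer loop
      vertex 11.21 14.53 0.00
      vertex 5.35 15.01 0.00
      vertex 5.35 15.01 25.45
    endloop
  endfacet
  facet normal 0.0816 0.9967 0.0000
    outer loop
      vertex 11.21 14.53 0.00
      vertex 5.35 15.01 25.45
      vertex 11.21 14.53 25.45
    endloop
  endfacet
  facet normal -0.6452 0.7640 0.0000
    outer loop
      vertex 5.35 15.01 0.00
      vertex 0.85 11.21 0.00
      vertex 0.85 11.21 25.45
    endloop
  endfacet
  facet normal -0.6452 0.7640 0.0000
    outer loop
      vertex 5.35 15.01 0.00
      vertex 0.85 11.21 25.45
      vertex 5.35 15.01 25.45
    endloop
  endfacet
  facet normal -0.9967 0.0816 0.0000
    outer loop
      vertex 0.85 11.21 0.00
      vertex 0.37 5.35 0.00
      vertex 0.37 5.35 25.45
    endloop
  endfacet
  facet normal -0.9967 0.0816 0.0000
    outer loop
      vertex 0.85 11.21 0.00
      vertex 0.37 5.35 25.45
      vertex 0.85 11.21 25.45
    endloop
  endfacet
  facet normal -0.7640 -0.6452 0.0000
    outer loop
      vertex 0.37 5.35 0.00
      vertex 4.17 0.85 0.00
      vertex 4.17 0.85 25.45
    endloop
  endfacet
  facet normal -0.7640 -0.6452 0.0000
    outer loop
      vertex 0.37 5.35 0.00
      vertex 4.17 0.85 25.45
      vertex 0.37 5.35 25.45
    endloop
  endfacet
  facet normal -0.0816 -0.9967 0.0000
    outer loop
      vertex 4.17 0.85 0.00
      vertex 10.03 0.37 0.00
      vertex 10.03 0.37 25.45
    endloop
  endfacet
  facet normal -0.0816 -0.9967 0.0000
    outer loop
      vertex 4.17 0.85 0.00
      vertex 10.03 0.37 25.45
      vertex 4.17 0.85 25.45
    endloop
  endfacet
  facet normal 0.6452 -0.7640 0.0000
    outer loop
      vertex 10.03 0.37 0.00
      vertex 14.53 4.17 0.00
      vertex 14.53 4.17 25.45
    endloop
  endfacet
  facet normal 0.6452 -0.7640 0.0000
    outer loop
      vertex 10.03 0.37 0.00
      vertex 14.53 4.17 25.45
      vertex 10.03 0.37 25.45
    endloop
  endfacet
  facet normal 0.9967 -0.0816 0.0000
    outer loop
      vertex 14.53 4.17 0.00
      vertex 15.01 10.03 0.00
      vertex 15.01 10.03 25.45
    endloop
  endfacet
  facet normal 0.9967 -0.0816 0.0000
    outer loop
      vertex 14.53 4.17 0.00
      vertex 15.01 10.03 25.45
      vertex 14.53 4.17 25.45
    endloop
  endfacet
endsolid part

The G0 Z moves step by Δz≈8.48 mm. Every layer's G1 loop is the same polygon, so the solid is a straight extrusion of it from z=0 to z≈25.4. Closing with flat bottom and top caps and triangulating gives 28 facets — a regular 8-sided prism (a cylinder approximated with 8 flat sides), circumscribed radius ≈ 7.69 mm, height ≈ 25.4 mm.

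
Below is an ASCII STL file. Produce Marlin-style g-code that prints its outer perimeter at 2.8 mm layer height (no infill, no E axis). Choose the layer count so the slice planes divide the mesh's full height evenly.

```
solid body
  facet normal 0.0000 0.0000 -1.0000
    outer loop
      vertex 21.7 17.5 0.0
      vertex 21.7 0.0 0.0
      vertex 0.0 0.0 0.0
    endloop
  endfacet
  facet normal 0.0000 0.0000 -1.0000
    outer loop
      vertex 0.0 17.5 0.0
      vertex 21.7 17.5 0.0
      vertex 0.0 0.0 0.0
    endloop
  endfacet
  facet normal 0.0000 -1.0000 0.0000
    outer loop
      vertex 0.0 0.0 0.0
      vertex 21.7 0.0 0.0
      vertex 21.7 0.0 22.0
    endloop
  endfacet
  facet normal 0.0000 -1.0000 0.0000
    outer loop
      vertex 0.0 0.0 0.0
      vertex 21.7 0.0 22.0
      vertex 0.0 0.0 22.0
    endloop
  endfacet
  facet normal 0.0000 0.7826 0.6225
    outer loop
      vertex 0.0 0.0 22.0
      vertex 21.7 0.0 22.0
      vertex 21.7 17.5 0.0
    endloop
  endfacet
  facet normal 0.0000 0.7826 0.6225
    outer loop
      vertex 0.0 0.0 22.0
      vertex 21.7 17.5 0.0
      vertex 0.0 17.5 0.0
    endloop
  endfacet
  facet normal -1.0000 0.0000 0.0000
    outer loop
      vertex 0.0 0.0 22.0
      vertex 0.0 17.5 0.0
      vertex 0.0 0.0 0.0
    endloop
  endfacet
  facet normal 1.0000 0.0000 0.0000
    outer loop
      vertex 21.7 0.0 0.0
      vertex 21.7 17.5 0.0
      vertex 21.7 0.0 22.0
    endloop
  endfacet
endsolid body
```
; perimeter-only toolpath
G21 ; units = mm
G90 ; absolute positioning
G28 ; home
; layer 1
G0 Z2.8
G0 X0.0 Y0.0
G1 X21.7 Y0.0
G1 X21.7 Y15.3
G1 X0.0 Y15.3
G1 X0.0 Y0.0
; layer 2
G0 Z5.5
G0 X0.0 Y0.0
G1 X21.7 Y0.0
G1 X21.7 Y13.1
G1 X0.0 Y13.1
G1 X0.0 Y0.0
; layer 3
G0 Z8.2
G0 X0.0 Y0.0
G1 X21.7 Y0.0
G1 X21.7 Y10.9
G1 X0.0 Y10.9
G1 X0.0 Y0.0
; layer 4
G0 Z11.0
G0 X0.0 Y0.0
G1 X21.7 Y0.0
G1 X21.7 Y8.8
G1 X0.0 Y8.8
G1 X0.0 Y0.0
; layer 5
G0 Z13.8
G0 X0.0 Y0.0
G1 X21.7 Y0.0
G1 X21.7 Y6.6
G1 X0.0 Y6.6
G1 X0.0 Y0.0
; layer 6
G0 Z16.5
G0 X0.0 Y0.0
G1 X21.7 Y0.0
G1 X21.7 Y4.4
G1 X0.0 Y4.4
G1 X0.0 Y0.0
; layer 7
G0 Z19.2
G0 X0.0 Y0.0
G1 X21.7 Y0.0
G1 X21.7 Y2.2
G1 X0.0 Y2.2
G1 X0.0 Y0.0
M2 ; end

The solid is a wedge (ramp): 21.7 × 17.5 mm base, rising to 22 mm along the y=0 edge and sloping linearly to z=0 at y=17.5. Slicing at Δz = 2.8 mm — 8 equal slices spanning the solid's height, so layer i sits at z = i·h/8 — gives 7 non-empty perimeters. Each is a 4-segment closed polygon; G0 lifts to the layer z and rapids to the start vertex, then G1 traces the edges. The cross-section shrinks linearly with z (the slice at the apex is degenerate and omitted).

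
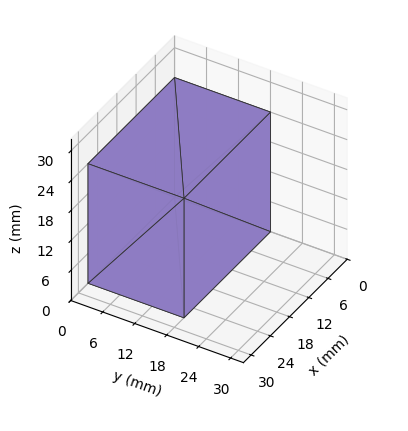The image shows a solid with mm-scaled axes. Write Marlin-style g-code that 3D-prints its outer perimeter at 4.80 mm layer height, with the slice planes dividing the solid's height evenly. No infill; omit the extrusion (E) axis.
Reading the render: the shape is a rectangular box, roughly 27 × 18 mm footprint and 24 mm tall (dimensions read to the nearest mm from the axis ticks). For the g-code, the solid's height is divided into equal slices at the stated Δz and each level perimeter traced with G1 moves after a G0 lift.

; perimeter-only toolpath
G21 ; units = mm
G90 ; absolute positioning
G28 ; home
; layer 1
G0 Z4.80
G0 X0.00 Y0.00
G1 X27.00 Y0.00
G1 X27.00 Y18.00
G1 X0.00 Y18.00
G1 X0.00 Y0.00
; layer 2
G0 Z9.60
G0 X0.00 Y0.00
G1 X27.00 Y0.00
G1 X27.00 Y18.00
G1 X0.00 Y18.00
G1 X0.00 Y0.00
; layer 3
G0 Z14.40
G0 X0.00 Y0.00
G1 X27.00 Y0.00
G1 X27.00 Y18.00
G1 X0.00 Y18.00
G1 X0.00 Y0.00
; layer 4
G0 Z19.20
G0 X0.00 Y0.00
G1 X27.00 Y0.00
G1 X27.00 Y18.00
G1 X0.00 Y18.00
G1 X0.00 Y0.00
; layer 5
G0 Z24.00
G0 X0.00 Y0.00
G1 X27.00 Y0.00
G1 X27.00 Y18.00
G1 X0.00 Y18.00
G1 X0.00 Y0.00
M2 ; end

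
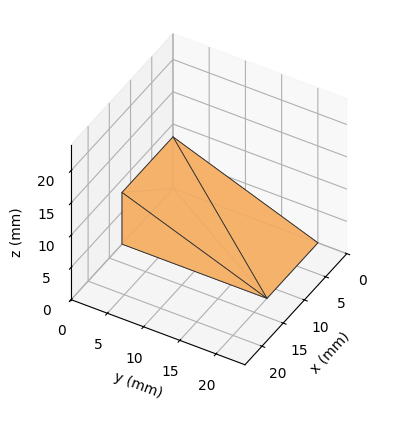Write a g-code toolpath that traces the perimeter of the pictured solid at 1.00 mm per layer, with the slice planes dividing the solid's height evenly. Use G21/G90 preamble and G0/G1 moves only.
Reading the render: the shape is a wedge (ramp): 12 × 20 mm base, rising to 8 mm along the y=0 edge and sloping linearly to z=0 at y=20 (dimensions read to the nearest mm from the axis ticks). For the g-code, the solid's height is divided into equal slices at the stated Δz and each level perimeter traced with G1 moves after a G0 lift.

; perimeter-only toolpath
G21 ; units = mm
G90 ; absolute positioning
G28 ; home
; layer 1
G0 Z1.00
G0 X0.00 Y0.00
G1 X12.00 Y0.00
G1 X12.00 Y17.50
G1 X0.00 Y17.50
G1 X0.00 Y0.00
; layer 2
G0 Z2.00
G0 X0.00 Y0.00
G1 X12.00 Y0.00
G1 X12.00 Y15.00
G1 X0.00 Y15.00
G1 X0.00 Y0.00
; layer 3
G0 Z3.00
G0 X0.00 Y0.00
G1 X12.00 Y0.00
G1 X12.00 Y12.50
G1 X0.00 Y12.50
G1 X0.00 Y0.00
; layer 4
G0 Z4.00
G0 X0.00 Y0.00
G1 X12.00 Y0.00
G1 X12.00 Y10.00
G1 X0.00 Y10.00
G1 X0.00 Y0.00
; layer 5
G0 Z5.00
G0 X0.00 Y0.00
G1 X12.00 Y0.00
G1 X12.00 Y7.50
G1 X0.00 Y7.50
G1 X0.00 Y0.00
; layer 6
G0 Z6.00
G0 X0.00 Y0.00
G1 X12.00 Y0.00
G1 X12.00 Y5.00
G1 X0.00 Y5.00
G1 X0.00 Y0.00
; layer 7
G0 Z7.00
G0 X0.00 Y0.00
G1 X12.00 Y0.00
G1 X12.00 Y2.50
G1 X0.00 Y2.50
G1 X0.00 Y0.00
M2 ; end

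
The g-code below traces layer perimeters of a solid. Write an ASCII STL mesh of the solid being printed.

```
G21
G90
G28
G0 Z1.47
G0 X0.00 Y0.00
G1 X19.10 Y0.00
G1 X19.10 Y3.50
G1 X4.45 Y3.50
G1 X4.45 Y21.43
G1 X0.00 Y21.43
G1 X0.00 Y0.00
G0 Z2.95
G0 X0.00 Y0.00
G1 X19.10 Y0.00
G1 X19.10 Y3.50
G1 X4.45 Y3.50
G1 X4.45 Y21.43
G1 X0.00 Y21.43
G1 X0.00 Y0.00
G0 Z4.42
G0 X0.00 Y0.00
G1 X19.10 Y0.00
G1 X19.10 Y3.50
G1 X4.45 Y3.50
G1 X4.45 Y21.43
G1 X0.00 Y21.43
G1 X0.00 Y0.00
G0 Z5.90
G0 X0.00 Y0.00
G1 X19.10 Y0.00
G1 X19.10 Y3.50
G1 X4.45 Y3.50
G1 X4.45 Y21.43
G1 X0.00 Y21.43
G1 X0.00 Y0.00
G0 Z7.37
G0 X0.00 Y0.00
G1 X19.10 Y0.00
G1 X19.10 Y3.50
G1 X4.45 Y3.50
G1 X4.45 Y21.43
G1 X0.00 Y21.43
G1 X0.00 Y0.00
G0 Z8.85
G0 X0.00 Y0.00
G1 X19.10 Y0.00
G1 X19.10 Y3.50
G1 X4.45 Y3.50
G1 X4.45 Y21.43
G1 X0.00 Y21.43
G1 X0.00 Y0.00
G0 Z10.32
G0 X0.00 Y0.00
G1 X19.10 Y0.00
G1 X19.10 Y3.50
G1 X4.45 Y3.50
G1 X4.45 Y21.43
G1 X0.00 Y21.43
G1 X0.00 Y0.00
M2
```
solid part
  facet normal 0.0000 0.0000 -1.0000
    outer loop
      vertex 19.10 3.50 0.00
      vertex 19.10 0.00 0.00
      vertex 0.00 0.00 0.00
    endloop
  endfacet
  facet normal 0.0000 0.0000 -1.0000
    outer loop
      vertex 4.45 3.50 0.00
      vertex 19.10 3.50 0.00
      vertex 0.00 0.00 0.00
    endloop
  endfacet
  facet normal 0.0000 0.0000 -1.0000
    outer loop
      vertex 4.45 21.43 0.00
      vertex 4.45 3.50 0.00
      vertex 0.00 0.00 0.00
    endloop
  endfacet
  facet normal 0.0000 0.0000 -1.0000
    outer loop
      vertex 0.00 21.43 0.00
      vertex 4.45 21.43 0.00
      vertex 0.00 0.00 0.00
    endloop
  endfacet
  facet normal 0.0000 0.0000 1.0000
    outer loop
      vertex 0.00 0.00 10.32
      vertex 19.10 0.00 10.32
      vertex 19.10 3.50 10.32
    endloop
  endfacet
  facet normal 0.0000 0.0000 1.0000
    outer loop
      vertex 0.00 0.00 10.32
      vertex 19.10 3.50 10.32
      vertex 4.45 3.50 10.32
    endloop
  endfacet
  facet normal 0.0000 0.0000 1.0000
    outer loop
      vertex 0.00 0.00 10.32
      vertex 4.45 3.50 10.32
      vertex 4.45 21.43 10.32
    endloop
  endfacet
  facet normal 0.0000 0.0000 1.0000
    outer loop
      vertex 0.00 0.00 10.32
      vertex 4.45 21.43 10.32
      vertex 0.00 21.43 10.32
    endloop
  endfacet
  facet normal 0.0000 -1.0000 0.0000
    outer loop
      vertex 0.00 0.00 0.00
      vertex 19.10 0.00 0.00
      vertex 19.10 0.00 10.32
    endloop
  endfacet
  facet normal 0.0000 -1.0000 0.0000
    outer loop
      vertex 0.00 0.00 0.00
      vertex 19.10 0.00 10.32
      vertex 0.00 0.00 10.32
    endloop
  endfacet
  facet normal 1.0000 0.0000 0.0000
    outer loop
      vertex 19.10 0.00 0.00
      vertex 19.10 3.50 0.00
      vertex 19.10 3.50 10.32
    endloop
  endfacet
  facet normal 1.0000 0.0000 0.0000
    outer loop
      vertex 19.10 0.00 0.00
      vertex 19.10 3.50 10.32
      vertex 19.10 0.00 10.32
    endloop
  endfacet
  facet normal 0.0000 1.0000 0.0000
    outer loop
      vertex 19.10 3.50 0.00
      vertex 4.45 3.50 0.00
      vertex 4.45 3.50 10.32
    endloop
  endfacet
  facet normal 0.0000 1.0000 0.0000
    outer loop
      vertex 19.10 3.50 0.00
      vertex 4.45 3.50 10.32
      vertex 19.10 3.50 10.32
    endloop
  endfacet
  facet normal 1.0000 0.0000 0.0000
    outer loop
      vertex 4.45 3.50 0.00
      vertex 4.45 21.43 0.00
      vertex 4.45 21.43 10.32
    endloop
  endfacet
  facet normal 1.0000 0.0000 0.0000
    outer loop
      vertex 4.45 3.50 0.00
      vertex 4.45 21.43 10.32
      vertex 4.45 3.50 10.32
    endloop
  endfacet
  facet normal 0.0000 1.0000 0.0000
    outer loop
      vertex 4.45 21.43 0.00
      vertex 0.00 21.43 0.00
      vertex 0.00 21.43 10.32
    endloop
  endfacet
  facet normal 0.0000 1.0000 0.0000
    outer loop
      vertex 4.45 21.43 0.00
      vertex 0.00 21.43 10.32
      vertex 4.45 21.43 10.32
    endloop
  endfacet
  facet normal -1.0000 0.0000 0.0000
    outer loop
      vertex 0.00 21.43 0.00
      vertex 0.00 0.00 0.00
      vertex 0.00 0.00 10.32
    endloop
  endfacet
  facet normal -1.0000 0.0000 0.0000
    outer loop
      vertex 0.00 21.43 0.00
      vertex 0.00 0.00 10.32
      vertex 0.00 21.43 10.32
    endloop
  endfacet
endsolid part

The G0 Z moves step by Δz≈1.47 mm. Every layer's G1 loop is the same polygon, so the solid is a straight extrusion of it from z=0 to z≈10.3. Closing with flat bottom and top caps and triangulating gives 20 facets — an L-shaped prism: outer 19.1 × 21.4 mm, arm thicknesses ≈ 3.5 mm (horizontal) and 4.45 mm (vertical), extruded 10.3 mm in z.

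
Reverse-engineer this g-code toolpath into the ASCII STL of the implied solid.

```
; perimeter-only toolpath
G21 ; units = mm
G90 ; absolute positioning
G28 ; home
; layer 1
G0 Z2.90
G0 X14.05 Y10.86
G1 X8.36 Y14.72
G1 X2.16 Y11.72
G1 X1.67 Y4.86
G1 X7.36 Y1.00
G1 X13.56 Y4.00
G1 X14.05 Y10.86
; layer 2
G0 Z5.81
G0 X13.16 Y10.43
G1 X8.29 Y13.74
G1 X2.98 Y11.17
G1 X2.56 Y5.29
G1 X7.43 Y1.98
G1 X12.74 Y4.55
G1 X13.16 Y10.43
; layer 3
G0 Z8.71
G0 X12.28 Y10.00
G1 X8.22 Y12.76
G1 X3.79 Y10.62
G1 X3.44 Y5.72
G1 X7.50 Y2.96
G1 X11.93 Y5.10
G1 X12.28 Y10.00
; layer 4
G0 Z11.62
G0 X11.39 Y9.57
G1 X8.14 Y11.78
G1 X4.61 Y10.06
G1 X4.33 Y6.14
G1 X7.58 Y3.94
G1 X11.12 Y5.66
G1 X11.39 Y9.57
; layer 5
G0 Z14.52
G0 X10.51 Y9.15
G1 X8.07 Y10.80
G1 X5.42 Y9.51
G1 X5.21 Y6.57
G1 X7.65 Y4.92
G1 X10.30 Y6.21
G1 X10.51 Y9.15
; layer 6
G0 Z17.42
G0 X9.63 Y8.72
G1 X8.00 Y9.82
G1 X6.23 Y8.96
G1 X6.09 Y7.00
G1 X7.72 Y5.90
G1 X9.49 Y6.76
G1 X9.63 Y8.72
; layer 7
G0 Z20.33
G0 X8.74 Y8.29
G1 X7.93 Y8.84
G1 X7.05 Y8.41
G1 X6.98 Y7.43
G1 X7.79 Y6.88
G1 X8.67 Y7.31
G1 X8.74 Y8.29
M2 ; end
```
solid part
  facet normal 0.0000 0.0000 -1.0000
    outer loop
      vertex 1.35 12.27 0.00
      vertex 8.43 15.70 0.00
      vertex 14.93 11.29 0.00
    endloop
  endfacet
  facet normal 0.0000 0.0000 -1.0000
    outer loop
      vertex 0.79 4.43 0.00
      vertex 1.35 12.27 0.00
      vertex 14.93 11.29 0.00
    endloop
  endfacet
  facet normal 0.0000 0.0000 -1.0000
    outer loop
      vertex 7.29 0.02 0.00
      vertex 0.79 4.43 0.00
      vertex 14.93 11.29 0.00
    endloop
  endfacet
  facet normal 0.0000 0.0000 -1.0000
    outer loop
      vertex 14.37 3.45 0.00
      vertex 7.29 0.02 0.00
      vertex 14.93 11.29 0.00
    endloop
  endfacet
  facet normal 0.5388 0.7941 0.2812
    outer loop
      vertex 14.93 11.29 0.00
      vertex 8.43 15.70 0.00
      vertex 7.86 7.86 23.23
    endloop
  endfacet
  facet normal -0.4184 0.8636 0.2812
    outer loop
      vertex 8.43 15.70 0.00
      vertex 1.35 12.27 0.00
      vertex 7.86 7.86 23.23
    endloop
  endfacet
  facet normal -0.9572 0.0684 0.2812
    outer loop
      vertex 1.35 12.27 0.00
      vertex 0.79 4.43 0.00
      vertex 7.86 7.86 23.23
    endloop
  endfacet
  facet normal -0.5388 -0.7941 0.2812
    outer loop
      vertex 0.79 4.43 0.00
      vertex 7.29 0.02 0.00
      vertex 7.86 7.86 23.23
    endloop
  endfacet
  facet normal 0.4184 -0.8636 0.2812
    outer loop
      vertex 7.29 0.02 0.00
      vertex 14.37 3.45 0.00
      vertex 7.86 7.86 23.23
    endloop
  endfacet
  facet normal 0.9572 -0.0684 0.2812
    outer loop
      vertex 14.37 3.45 0.00
      vertex 14.93 11.29 0.00
      vertex 7.86 7.86 23.23
    endloop
  endfacet
endsolid part

The G0 Z moves step by Δz≈2.90 mm. The G1 loops shrink linearly with z, so the solid tapers from its base footprint up to z≈23.2. Closing with a flat bottom cap and the tapered top and triangulating gives 10 facets — a regular 6-sided pyramid, base circumscribed radius ≈ 7.86 mm, apex at z ≈ 23.2 mm.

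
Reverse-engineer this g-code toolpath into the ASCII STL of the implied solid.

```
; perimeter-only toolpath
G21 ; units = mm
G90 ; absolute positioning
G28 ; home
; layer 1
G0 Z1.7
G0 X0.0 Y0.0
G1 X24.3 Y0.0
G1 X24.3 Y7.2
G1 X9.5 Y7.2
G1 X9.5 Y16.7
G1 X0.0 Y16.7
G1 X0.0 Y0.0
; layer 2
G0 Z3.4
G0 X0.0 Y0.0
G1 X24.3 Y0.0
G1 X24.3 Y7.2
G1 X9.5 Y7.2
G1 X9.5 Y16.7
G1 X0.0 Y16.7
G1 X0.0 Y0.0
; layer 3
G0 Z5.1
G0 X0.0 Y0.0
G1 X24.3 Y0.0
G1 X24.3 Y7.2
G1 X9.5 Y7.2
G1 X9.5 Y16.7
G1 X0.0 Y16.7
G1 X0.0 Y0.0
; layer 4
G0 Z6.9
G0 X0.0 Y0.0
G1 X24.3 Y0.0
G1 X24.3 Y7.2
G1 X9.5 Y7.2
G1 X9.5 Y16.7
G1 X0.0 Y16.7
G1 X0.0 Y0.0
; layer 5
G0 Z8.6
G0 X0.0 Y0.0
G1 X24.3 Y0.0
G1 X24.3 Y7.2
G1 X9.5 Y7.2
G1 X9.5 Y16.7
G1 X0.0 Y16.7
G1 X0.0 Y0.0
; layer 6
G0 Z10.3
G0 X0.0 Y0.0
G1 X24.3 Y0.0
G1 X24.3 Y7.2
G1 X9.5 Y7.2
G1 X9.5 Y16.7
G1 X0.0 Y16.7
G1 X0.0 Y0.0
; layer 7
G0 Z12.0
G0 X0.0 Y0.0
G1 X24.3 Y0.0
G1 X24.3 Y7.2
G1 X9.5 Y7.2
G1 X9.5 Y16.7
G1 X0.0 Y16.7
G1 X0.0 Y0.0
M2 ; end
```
solid part
  facet normal 0.0000 0.0000 -1.0000
    outer loop
      vertex 24.3 7.2 0.0
      vertex 24.3 0.0 0.0
      vertex 0.0 0.0 0.0
    endloop
  endfacet
  facet normal 0.0000 0.0000 -1.0000
    outer loop
      vertex 9.5 7.2 0.0
      vertex 24.3 7.2 0.0
      vertex 0.0 0.0 0.0
    endloop
  endfacet
  facet normal 0.0000 0.0000 -1.0000
    outer loop
      vertex 9.5 16.7 0.0
      vertex 9.5 7.2 0.0
      vertex 0.0 0.0 0.0
    endloop
  endfacet
  facet normal 0.0000 0.0000 -1.0000
    outer loop
      vertex 0.0 16.7 0.0
      vertex 9.5 16.7 0.0
      vertex 0.0 0.0 0.0
    endloop
  endfacet
  facet normal 0.0000 0.0000 1.0000
    outer loop
      vertex 0.0 0.0 12.0
      vertex 24.3 0.0 12.0
      vertex 24.3 7.2 12.0
    endloop
  endfacet
  facet normal 0.0000 0.0000 1.0000
    outer loop
      vertex 0.0 0.0 12.0
      vertex 24.3 7.2 12.0
      vertex 9.5 7.2 12.0
    endloop
  endfacet
  facet normal 0.0000 0.0000 1.0000
    outer loop
      vertex 0.0 0.0 12.0
      vertex 9.5 7.2 12.0
      vertex 9.5 16.7 12.0
    endloop
  endfacet
  facet normal 0.0000 0.0000 1.0000
    outer loop
      vertex 0.0 0.0 12.0
      vertex 9.5 16.7 12.0
      vertex 0.0 16.7 12.0
    endloop
  endfacet
  facet normal 0.0000 -1.0000 0.0000
    outer loop
      vertex 0.0 0.0 0.0
      vertex 24.3 0.0 0.0
      vertex 24.3 0.0 12.0
    endloop
  endfacet
  facet normal 0.0000 -1.0000 0.0000
    outer loop
      vertex 0.0 0.0 0.0
      vertex 24.3 0.0 12.0
      vertex 0.0 0.0 12.0
    endloop
  endfacet
  facet normal 1.0000 0.0000 0.0000
    outer loop
      vertex 24.3 0.0 0.0
      vertex 24.3 7.2 0.0
      vertex 24.3 7.2 12.0
    endloop
  endfacet
  facet normal 1.0000 0.0000 0.0000
    outer loop
      vertex 24.3 0.0 0.0
      vertex 24.3 7.2 12.0
      vertex 24.3 0.0 12.0
    endloop
  endfacet
  facet normal 0.0000 1.0000 0.0000
    outer loop
      vertex 24.3 7.2 0.0
      vertex 9.5 7.2 0.0
      vertex 9.5 7.2 12.0
    endloop
  endfacet
  facet normal 0.0000 1.0000 0.0000
    outer loop
      vertex 24.3 7.2 0.0
      vertex 9.5 7.2 12.0
      vertex 24.3 7.2 12.0
    endloop
  endfacet
  facet normal 1.0000 0.0000 0.0000
    outer loop
      vertex 9.5 7.2 0.0
      vertex 9.5 16.7 0.0
      vertex 9.5 16.7 12.0
    endloop
  endfacet
  facet normal 1.0000 0.0000 0.0000
    outer loop
      vertex 9.5 7.2 0.0
      vertex 9.5 16.7 12.0
      vertex 9.5 7.2 12.0
    endloop
  endfacet
  facet normal 0.0000 1.0000 0.0000
    outer loop
      vertex 9.5 16.7 0.0
      vertex 0.0 16.7 0.0
      vertex 0.0 16.7 12.0
    endloop
  endfacet
  facet normal 0.0000 1.0000 0.0000
    outer loop
      vertex 9.5 16.7 0.0
      vertex 0.0 16.7 12.0
      vertex 9.5 16.7 12.0
    endloop
  endfacet
  facet normal -1.0000 0.0000 0.0000
    outer loop
      vertex 0.0 16.7 0.0
      vertex 0.0 0.0 0.0
      vertex 0.0 0.0 12.0
    endloop
  endfacet
  facet normal -1.0000 0.0000 0.0000
    outer loop
      vertex 0.0 16.7 0.0
      vertex 0.0 0.0 12.0
      vertex 0.0 16.7 12.0
    endloop
  endfacet
endsolid part

The G0 Z moves step by Δz≈1.7 mm. Every layer's G1 loop is the same polygon, so the solid is a straight extrusion of it from z=0 to z≈12. Closing with flat bottom and top caps and triangulating gives 20 facets — an L-shaped prism: outer 24.3 × 16.7 mm, arm thicknesses ≈ 7.2 mm (horizontal) and 9.5 mm (vertical), extruded 12 mm in z.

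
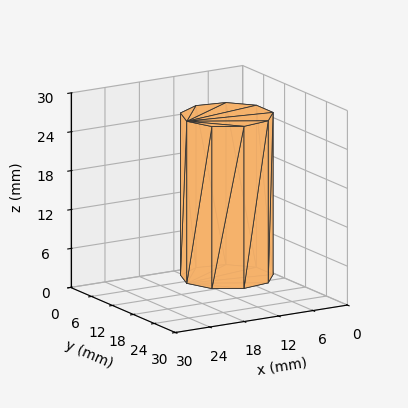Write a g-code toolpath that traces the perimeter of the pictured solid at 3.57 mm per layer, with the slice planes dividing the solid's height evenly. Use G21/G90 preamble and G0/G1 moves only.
Reading the render: the shape is a regular 9-sided prism (a cylinder approximated with 9 flat sides), circumscribed radius ≈ 7 mm, height ≈ 25 mm (dimensions read to the nearest mm from the axis ticks). For the g-code, the solid's height is divided into equal slices at the stated Δz and each level perimeter traced with G1 moves after a G0 lift.

; perimeter-only toolpath
G21 ; units = mm
G90 ; absolute positioning
G28 ; home
; layer 1
G0 Z3.57
G0 X14.00 Y7.00
G1 X12.36 Y11.50
G1 X8.22 Y13.89
G1 X3.50 Y13.06
G1 X0.42 Y9.39
G1 X0.42 Y4.61
G1 X3.50 Y0.94
G1 X8.22 Y0.11
G1 X12.36 Y2.50
G1 X14.00 Y7.00
; layer 2
G0 Z7.14
G0 X14.00 Y7.00
G1 X12.36 Y11.50
G1 X8.22 Y13.89
G1 X3.50 Y13.06
G1 X0.42 Y9.39
G1 X0.42 Y4.61
G1 X3.50 Y0.94
G1 X8.22 Y0.11
G1 X12.36 Y2.50
G1 X14.00 Y7.00
; layer 3
G0 Z10.71
G0 X14.00 Y7.00
G1 X12.36 Y11.50
G1 X8.22 Y13.89
G1 X3.50 Y13.06
G1 X0.42 Y9.39
G1 X0.42 Y4.61
G1 X3.50 Y0.94
G1 X8.22 Y0.11
G1 X12.36 Y2.50
G1 X14.00 Y7.00
; layer 4
G0 Z14.29
G0 X14.00 Y7.00
G1 X12.36 Y11.50
G1 X8.22 Y13.89
G1 X3.50 Y13.06
G1 X0.42 Y9.39
G1 X0.42 Y4.61
G1 X3.50 Y0.94
G1 X8.22 Y0.11
G1 X12.36 Y2.50
G1 X14.00 Y7.00
; layer 5
G0 Z17.86
G0 X14.00 Y7.00
G1 X12.36 Y11.50
G1 X8.22 Y13.89
G1 X3.50 Y13.06
G1 X0.42 Y9.39
G1 X0.42 Y4.61
G1 X3.50 Y0.94
G1 X8.22 Y0.11
G1 X12.36 Y2.50
G1 X14.00 Y7.00
; layer 6
G0 Z21.43
G0 X14.00 Y7.00
G1 X12.36 Y11.50
G1 X8.22 Y13.89
G1 X3.50 Y13.06
G1 X0.42 Y9.39
G1 X0.42 Y4.61
G1 X3.50 Y0.94
G1 X8.22 Y0.11
G1 X12.36 Y2.50
G1 X14.00 Y7.00
; layer 7
G0 Z25.00
G0 X14.00 Y7.00
G1 X12.36 Y11.50
G1 X8.22 Y13.89
G1 X3.50 Y13.06
G1 X0.42 Y9.39
G1 X0.42 Y4.61
G1 X3.50 Y0.94
G1 X8.22 Y0.11
G1 X12.36 Y2.50
G1 X14.00 Y7.00
M2 ; end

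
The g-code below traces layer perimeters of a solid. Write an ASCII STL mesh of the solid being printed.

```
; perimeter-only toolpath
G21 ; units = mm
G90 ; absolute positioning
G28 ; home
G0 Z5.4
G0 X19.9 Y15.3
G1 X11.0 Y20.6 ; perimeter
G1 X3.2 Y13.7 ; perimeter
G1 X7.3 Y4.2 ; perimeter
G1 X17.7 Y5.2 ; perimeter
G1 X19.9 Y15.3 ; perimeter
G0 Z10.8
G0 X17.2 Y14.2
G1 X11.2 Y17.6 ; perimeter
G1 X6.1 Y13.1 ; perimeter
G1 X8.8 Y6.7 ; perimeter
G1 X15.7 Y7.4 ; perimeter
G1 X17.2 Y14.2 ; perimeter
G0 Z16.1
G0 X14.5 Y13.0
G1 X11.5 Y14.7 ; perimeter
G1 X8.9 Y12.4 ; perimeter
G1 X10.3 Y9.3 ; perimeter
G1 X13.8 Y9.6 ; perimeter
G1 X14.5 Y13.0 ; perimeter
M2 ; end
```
solid part
  facet normal 0.0000 0.0000 -1.0000
    outer loop
      vertex 0.3 14.3 0.0
      vertex 10.7 23.5 0.0
      vertex 22.6 16.5 0.0
    endloop
  endfacet
  facet normal 0.0000 0.0000 -1.0000
    outer loop
      vertex 5.8 1.6 0.0
      vertex 0.3 14.3 0.0
      vertex 22.6 16.5 0.0
    endloop
  endfacet
  facet normal 0.0000 0.0000 -1.0000
    outer loop
      vertex 19.6 3.0 0.0
      vertex 5.8 1.6 0.0
      vertex 22.6 16.5 0.0
    endloop
  endfacet
  facet normal 0.4635 0.7880 0.4051
    outer loop
      vertex 22.6 16.5 0.0
      vertex 10.7 23.5 0.0
      vertex 11.8 11.8 21.5
    endloop
  endfacet
  facet normal -0.6061 0.6852 0.4039
    outer loop
      vertex 10.7 23.5 0.0
      vertex 0.3 14.3 0.0
      vertex 11.8 11.8 21.5
    endloop
  endfacet
  facet normal -0.8385 -0.3631 0.4063
    outer loop
      vertex 0.3 14.3 0.0
      vertex 5.8 1.6 0.0
      vertex 11.8 11.8 21.5
    endloop
  endfacet
  facet normal 0.0923 -0.9094 0.4057
    outer loop
      vertex 5.8 1.6 0.0
      vertex 19.6 3.0 0.0
      vertex 11.8 11.8 21.5
    endloop
  endfacet
  facet normal 0.8925 -0.1983 0.4050
    outer loop
      vertex 19.6 3.0 0.0
      vertex 22.6 16.5 0.0
      vertex 11.8 11.8 21.5
    endloop
  endfacet
endsolid part

The G0 Z moves step by Δz≈5.4 mm. The G1 loops shrink linearly with z, so the solid tapers from its base footprint up to z≈21.5. Closing with a flat bottom cap and the tapered top and triangulating gives 8 facets — a regular 5-sided pyramid, base circumscribed radius ≈ 11.8 mm, apex at z ≈ 21.5 mm.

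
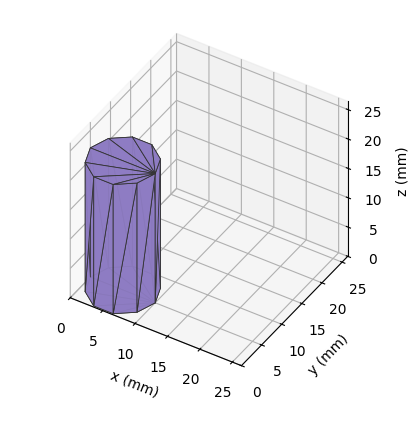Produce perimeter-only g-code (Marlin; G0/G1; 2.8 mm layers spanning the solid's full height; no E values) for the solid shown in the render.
Reading the render: the shape is a regular 10-sided prism (a cylinder approximated with 10 flat sides), circumscribed radius ≈ 5 mm, height ≈ 22 mm (dimensions read to the nearest mm from the axis ticks). For the g-code, the solid's height is divided into equal slices at the stated Δz and each level perimeter traced with G1 moves after a G0 lift.

; perimeter-only toolpath
G21 ; units = mm
G90 ; absolute positioning
G28 ; home
; layer 1
G0 Z2.8
G0 X10.0 Y5.0
G1 X9.0 Y7.9
G1 X6.5 Y9.8
G1 X3.5 Y9.8
G1 X1.0 Y7.9
G1 X0.0 Y5.0
G1 X1.0 Y2.1
G1 X3.5 Y0.2
G1 X6.5 Y0.2
G1 X9.0 Y2.1
G1 X10.0 Y5.0
; layer 2
G0 Z5.5
G0 X10.0 Y5.0
G1 X9.0 Y7.9
G1 X6.5 Y9.8
G1 X3.5 Y9.8
G1 X1.0 Y7.9
G1 X0.0 Y5.0
G1 X1.0 Y2.1
G1 X3.5 Y0.2
G1 X6.5 Y0.2
G1 X9.0 Y2.1
G1 X10.0 Y5.0
; layer 3
G0 Z8.2
G0 X10.0 Y5.0
G1 X9.0 Y7.9
G1 X6.5 Y9.8
G1 X3.5 Y9.8
G1 X1.0 Y7.9
G1 X0.0 Y5.0
G1 X1.0 Y2.1
G1 X3.5 Y0.2
G1 X6.5 Y0.2
G1 X9.0 Y2.1
G1 X10.0 Y5.0
; layer 4
G0 Z11.0
G0 X10.0 Y5.0
G1 X9.0 Y7.9
G1 X6.5 Y9.8
G1 X3.5 Y9.8
G1 X1.0 Y7.9
G1 X0.0 Y5.0
G1 X1.0 Y2.1
G1 X3.5 Y0.2
G1 X6.5 Y0.2
G1 X9.0 Y2.1
G1 X10.0 Y5.0
; layer 5
G0 Z13.8
G0 X10.0 Y5.0
G1 X9.0 Y7.9
G1 X6.5 Y9.8
G1 X3.5 Y9.8
G1 X1.0 Y7.9
G1 X0.0 Y5.0
G1 X1.0 Y2.1
G1 X3.5 Y0.2
G1 X6.5 Y0.2
G1 X9.0 Y2.1
G1 X10.0 Y5.0
; layer 6
G0 Z16.5
G0 X10.0 Y5.0
G1 X9.0 Y7.9
G1 X6.5 Y9.8
G1 X3.5 Y9.8
G1 X1.0 Y7.9
G1 X0.0 Y5.0
G1 X1.0 Y2.1
G1 X3.5 Y0.2
G1 X6.5 Y0.2
G1 X9.0 Y2.1
G1 X10.0 Y5.0
; layer 7
G0 Z19.2
G0 X10.0 Y5.0
G1 X9.0 Y7.9
G1 X6.5 Y9.8
G1 X3.5 Y9.8
G1 X1.0 Y7.9
G1 X0.0 Y5.0
G1 X1.0 Y2.1
G1 X3.5 Y0.2
G1 X6.5 Y0.2
G1 X9.0 Y2.1
G1 X10.0 Y5.0
; layer 8
G0 Z22.0
G0 X10.0 Y5.0
G1 X9.0 Y7.9
G1 X6.5 Y9.8
G1 X3.5 Y9.8
G1 X1.0 Y7.9
G1 X0.0 Y5.0
G1 X1.0 Y2.1
G1 X3.5 Y0.2
G1 X6.5 Y0.2
G1 X9.0 Y2.1
G1 X10.0 Y5.0
M2 ; end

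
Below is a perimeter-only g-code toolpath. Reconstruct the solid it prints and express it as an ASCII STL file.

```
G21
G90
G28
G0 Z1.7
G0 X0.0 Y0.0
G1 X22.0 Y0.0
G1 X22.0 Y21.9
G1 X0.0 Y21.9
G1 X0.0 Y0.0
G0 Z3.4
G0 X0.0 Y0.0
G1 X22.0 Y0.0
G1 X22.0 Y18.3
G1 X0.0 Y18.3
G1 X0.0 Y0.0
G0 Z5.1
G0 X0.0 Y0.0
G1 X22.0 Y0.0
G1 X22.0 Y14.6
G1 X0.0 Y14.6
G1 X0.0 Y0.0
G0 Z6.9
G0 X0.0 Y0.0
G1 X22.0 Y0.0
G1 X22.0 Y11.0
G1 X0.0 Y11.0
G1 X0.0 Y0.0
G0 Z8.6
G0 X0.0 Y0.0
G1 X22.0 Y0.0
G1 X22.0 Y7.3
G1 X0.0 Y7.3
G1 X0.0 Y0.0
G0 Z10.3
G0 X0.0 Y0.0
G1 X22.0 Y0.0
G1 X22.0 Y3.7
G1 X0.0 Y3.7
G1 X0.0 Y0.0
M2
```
solid part
  facet normal 0.0000 0.0000 -1.0000
    outer loop
      vertex 22.0 25.6 0.0
      vertex 22.0 0.0 0.0
      vertex 0.0 0.0 0.0
    endloop
  endfacet
  facet normal 0.0000 0.0000 -1.0000
    outer loop
      vertex 0.0 25.6 0.0
      vertex 22.0 25.6 0.0
      vertex 0.0 0.0 0.0
    endloop
  endfacet
  facet normal 0.0000 -1.0000 0.0000
    outer loop
      vertex 0.0 0.0 0.0
      vertex 22.0 0.0 0.0
      vertex 22.0 0.0 12.0
    endloop
  endfacet
  facet normal 0.0000 -1.0000 0.0000
    outer loop
      vertex 0.0 0.0 0.0
      vertex 22.0 0.0 12.0
      vertex 0.0 0.0 12.0
    endloop
  endfacet
  facet normal 0.0000 0.4244 0.9055
    outer loop
      vertex 0.0 0.0 12.0
      vertex 22.0 0.0 12.0
      vertex 22.0 25.6 0.0
    endloop
  endfacet
  facet normal 0.0000 0.4244 0.9055
    outer loop
      vertex 0.0 0.0 12.0
      vertex 22.0 25.6 0.0
      vertex 0.0 25.6 0.0
    endloop
  endfacet
  facet normal -1.0000 0.0000 0.0000
    outer loop
      vertex 0.0 0.0 12.0
      vertex 0.0 25.6 0.0
      vertex 0.0 0.0 0.0
    endloop
  endfacet
  facet normal 1.0000 0.0000 0.0000
    outer loop
      vertex 22.0 0.0 0.0
      vertex 22.0 25.6 0.0
      vertex 22.0 0.0 12.0
    endloop
  endfacet
endsolid part

The G0 Z moves step by Δz≈1.7 mm. The G1 loops shrink linearly with z, so the solid tapers from its base footprint up to z≈12. Closing with a flat bottom cap and the tapered top and triangulating gives 8 facets — a wedge (ramp): 22 × 25.6 mm base, rising to 12 mm along the y=0 edge and sloping linearly to z=0 at y=25.6.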